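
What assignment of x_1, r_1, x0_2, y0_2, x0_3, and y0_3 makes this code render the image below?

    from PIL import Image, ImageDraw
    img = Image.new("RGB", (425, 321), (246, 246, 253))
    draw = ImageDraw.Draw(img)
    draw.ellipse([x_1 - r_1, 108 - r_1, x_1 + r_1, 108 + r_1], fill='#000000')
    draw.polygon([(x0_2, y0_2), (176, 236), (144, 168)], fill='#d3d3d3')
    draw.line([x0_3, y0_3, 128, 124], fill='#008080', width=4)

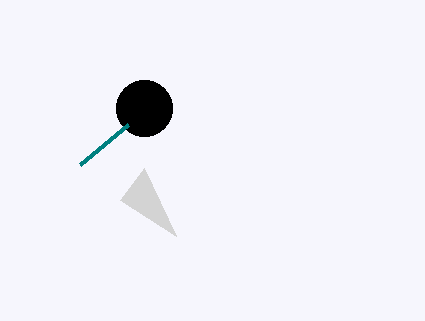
x_1 = 144
r_1 = 28
x0_2 = 120
y0_2 = 200
x0_3 = 80
y0_3 = 164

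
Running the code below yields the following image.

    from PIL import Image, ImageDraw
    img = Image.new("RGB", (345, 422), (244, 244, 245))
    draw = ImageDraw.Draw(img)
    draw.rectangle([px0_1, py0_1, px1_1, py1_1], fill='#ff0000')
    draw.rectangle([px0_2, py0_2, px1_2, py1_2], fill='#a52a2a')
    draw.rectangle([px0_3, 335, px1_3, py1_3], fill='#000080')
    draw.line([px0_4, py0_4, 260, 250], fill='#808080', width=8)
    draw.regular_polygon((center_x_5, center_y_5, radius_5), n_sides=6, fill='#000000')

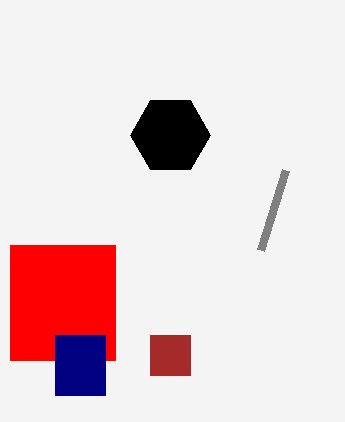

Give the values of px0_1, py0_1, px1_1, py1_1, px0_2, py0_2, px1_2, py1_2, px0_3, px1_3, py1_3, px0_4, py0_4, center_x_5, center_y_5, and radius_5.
px0_1 = 10, py0_1 = 245, px1_1 = 115, py1_1 = 360, px0_2 = 150, py0_2 = 335, px1_2 = 190, py1_2 = 375, px0_3 = 55, px1_3 = 105, py1_3 = 395, px0_4 = 285, py0_4 = 170, center_x_5 = 170, center_y_5 = 135, radius_5 = 40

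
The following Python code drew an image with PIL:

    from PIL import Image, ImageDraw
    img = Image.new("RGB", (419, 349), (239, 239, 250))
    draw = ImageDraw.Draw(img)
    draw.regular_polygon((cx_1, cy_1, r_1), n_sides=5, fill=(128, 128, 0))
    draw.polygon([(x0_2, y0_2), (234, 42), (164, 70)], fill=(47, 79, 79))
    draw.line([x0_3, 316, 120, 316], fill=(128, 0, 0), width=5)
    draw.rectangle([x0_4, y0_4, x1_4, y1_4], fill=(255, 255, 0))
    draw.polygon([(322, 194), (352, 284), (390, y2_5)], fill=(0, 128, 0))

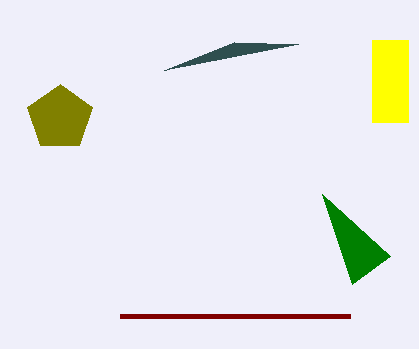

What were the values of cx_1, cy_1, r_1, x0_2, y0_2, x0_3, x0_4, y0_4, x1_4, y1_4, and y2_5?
cx_1 = 60; cy_1 = 118; r_1 = 34; x0_2 = 298; y0_2 = 44; x0_3 = 350; x0_4 = 372; y0_4 = 40; x1_4 = 408; y1_4 = 122; y2_5 = 256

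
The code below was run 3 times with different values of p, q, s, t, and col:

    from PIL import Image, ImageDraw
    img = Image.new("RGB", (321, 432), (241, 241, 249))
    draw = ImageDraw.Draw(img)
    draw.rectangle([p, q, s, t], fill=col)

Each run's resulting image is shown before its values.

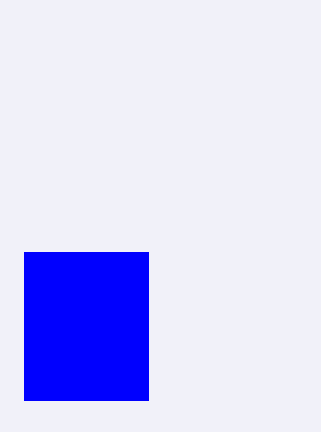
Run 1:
p = 24
q = 252
s = 148
t = 400
col = 'blue'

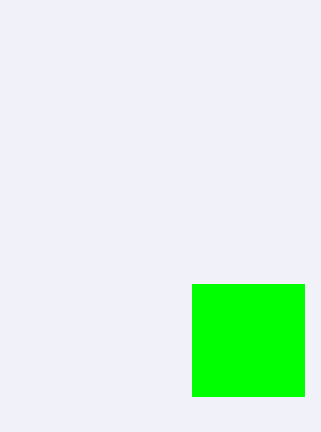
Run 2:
p = 192
q = 284
s = 304
t = 396
col = 'lime'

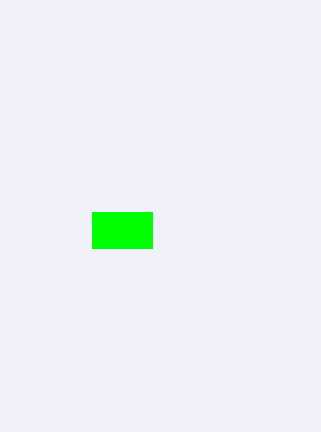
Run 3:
p = 92, q = 212, s = 152, t = 248, col = 'lime'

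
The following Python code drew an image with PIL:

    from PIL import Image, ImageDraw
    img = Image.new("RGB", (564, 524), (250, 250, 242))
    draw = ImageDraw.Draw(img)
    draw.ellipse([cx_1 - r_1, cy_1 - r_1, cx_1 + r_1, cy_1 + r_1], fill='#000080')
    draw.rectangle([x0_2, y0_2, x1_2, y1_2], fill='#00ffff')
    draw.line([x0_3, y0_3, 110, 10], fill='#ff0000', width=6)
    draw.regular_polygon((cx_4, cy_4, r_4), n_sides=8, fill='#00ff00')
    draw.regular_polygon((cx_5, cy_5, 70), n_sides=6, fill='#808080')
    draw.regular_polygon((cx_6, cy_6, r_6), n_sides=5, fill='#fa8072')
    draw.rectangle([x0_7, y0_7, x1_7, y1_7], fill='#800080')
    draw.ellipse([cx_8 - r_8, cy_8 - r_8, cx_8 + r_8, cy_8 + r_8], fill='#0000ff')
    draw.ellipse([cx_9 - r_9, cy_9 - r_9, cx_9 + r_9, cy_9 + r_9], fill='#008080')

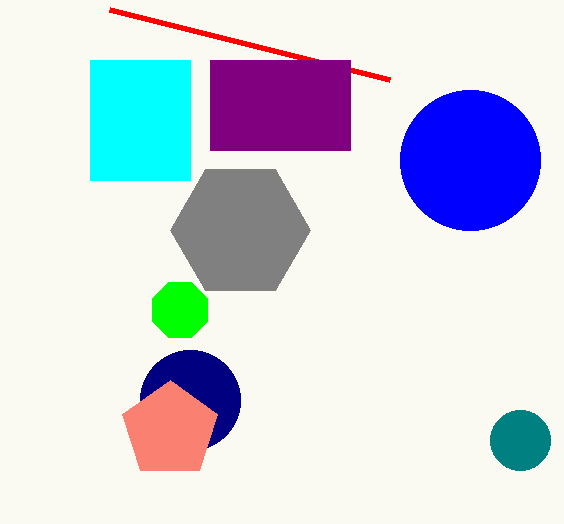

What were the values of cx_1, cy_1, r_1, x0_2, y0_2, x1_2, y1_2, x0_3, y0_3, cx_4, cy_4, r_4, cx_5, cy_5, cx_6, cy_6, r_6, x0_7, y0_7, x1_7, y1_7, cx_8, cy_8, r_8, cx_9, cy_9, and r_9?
cx_1 = 190
cy_1 = 400
r_1 = 50
x0_2 = 90
y0_2 = 60
x1_2 = 190
y1_2 = 180
x0_3 = 390
y0_3 = 80
cx_4 = 180
cy_4 = 310
r_4 = 30
cx_5 = 240
cy_5 = 230
cx_6 = 170
cy_6 = 430
r_6 = 50
x0_7 = 210
y0_7 = 60
x1_7 = 350
y1_7 = 150
cx_8 = 470
cy_8 = 160
r_8 = 70
cx_9 = 520
cy_9 = 440
r_9 = 30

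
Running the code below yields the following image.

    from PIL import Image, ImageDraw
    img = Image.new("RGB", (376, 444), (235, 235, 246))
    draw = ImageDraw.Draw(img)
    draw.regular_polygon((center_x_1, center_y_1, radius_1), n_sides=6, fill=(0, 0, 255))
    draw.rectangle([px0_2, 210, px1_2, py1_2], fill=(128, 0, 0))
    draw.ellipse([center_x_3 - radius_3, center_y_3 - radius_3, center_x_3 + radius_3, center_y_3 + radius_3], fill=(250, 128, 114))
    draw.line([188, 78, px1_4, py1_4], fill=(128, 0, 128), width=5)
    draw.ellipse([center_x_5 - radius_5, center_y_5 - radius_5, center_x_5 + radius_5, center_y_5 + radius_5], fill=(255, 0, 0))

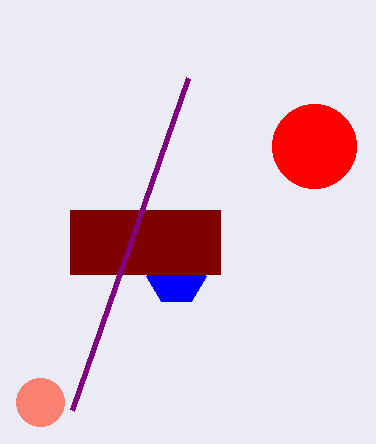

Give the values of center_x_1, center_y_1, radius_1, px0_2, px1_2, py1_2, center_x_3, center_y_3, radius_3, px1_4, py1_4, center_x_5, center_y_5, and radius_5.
center_x_1 = 176, center_y_1 = 276, radius_1 = 30, px0_2 = 70, px1_2 = 220, py1_2 = 274, center_x_3 = 40, center_y_3 = 402, radius_3 = 24, px1_4 = 72, py1_4 = 410, center_x_5 = 314, center_y_5 = 146, radius_5 = 42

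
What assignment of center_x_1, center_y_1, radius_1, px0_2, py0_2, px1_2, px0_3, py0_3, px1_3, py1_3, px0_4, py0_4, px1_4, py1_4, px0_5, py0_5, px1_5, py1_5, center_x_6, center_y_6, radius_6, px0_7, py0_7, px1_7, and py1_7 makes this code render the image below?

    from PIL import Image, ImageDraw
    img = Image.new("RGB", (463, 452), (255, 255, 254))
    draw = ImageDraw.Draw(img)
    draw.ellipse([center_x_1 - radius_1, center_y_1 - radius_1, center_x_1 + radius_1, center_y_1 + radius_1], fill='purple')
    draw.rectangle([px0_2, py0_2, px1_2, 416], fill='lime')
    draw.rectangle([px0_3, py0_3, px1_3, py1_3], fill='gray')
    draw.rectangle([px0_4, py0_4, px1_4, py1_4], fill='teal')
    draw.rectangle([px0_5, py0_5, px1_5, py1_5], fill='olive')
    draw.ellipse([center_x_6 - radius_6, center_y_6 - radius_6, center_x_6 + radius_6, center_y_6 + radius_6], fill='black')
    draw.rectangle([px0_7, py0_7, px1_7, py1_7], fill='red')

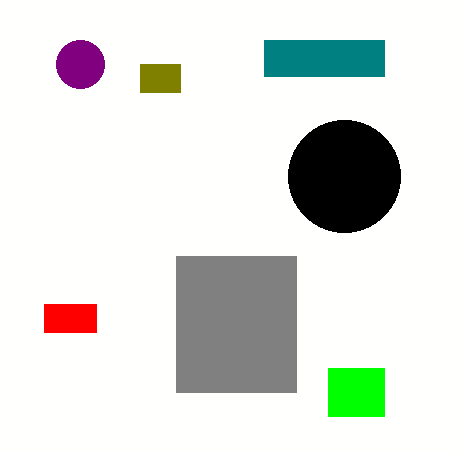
center_x_1 = 80
center_y_1 = 64
radius_1 = 24
px0_2 = 328
py0_2 = 368
px1_2 = 384
px0_3 = 176
py0_3 = 256
px1_3 = 296
py1_3 = 392
px0_4 = 264
py0_4 = 40
px1_4 = 384
py1_4 = 76
px0_5 = 140
py0_5 = 64
px1_5 = 180
py1_5 = 92
center_x_6 = 344
center_y_6 = 176
radius_6 = 56
px0_7 = 44
py0_7 = 304
px1_7 = 96
py1_7 = 332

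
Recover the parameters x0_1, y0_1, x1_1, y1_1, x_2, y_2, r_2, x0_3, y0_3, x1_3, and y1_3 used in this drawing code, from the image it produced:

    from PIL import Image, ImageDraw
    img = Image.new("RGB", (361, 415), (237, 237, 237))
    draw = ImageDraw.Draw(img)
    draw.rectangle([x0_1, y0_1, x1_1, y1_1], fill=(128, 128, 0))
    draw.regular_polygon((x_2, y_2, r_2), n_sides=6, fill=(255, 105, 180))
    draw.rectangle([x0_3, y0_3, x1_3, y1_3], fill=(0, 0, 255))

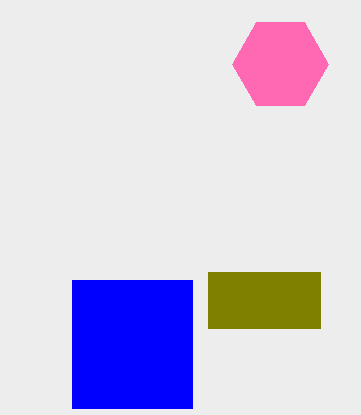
x0_1 = 208; y0_1 = 272; x1_1 = 320; y1_1 = 328; x_2 = 280; y_2 = 64; r_2 = 48; x0_3 = 72; y0_3 = 280; x1_3 = 192; y1_3 = 408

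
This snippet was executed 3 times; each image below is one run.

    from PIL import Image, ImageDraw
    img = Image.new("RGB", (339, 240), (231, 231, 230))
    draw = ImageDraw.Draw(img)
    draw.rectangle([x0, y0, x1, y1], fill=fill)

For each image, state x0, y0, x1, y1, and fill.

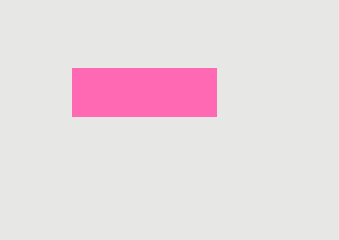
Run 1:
x0 = 72; y0 = 68; x1 = 216; y1 = 116; fill = 'hotpink'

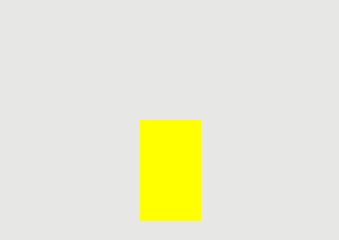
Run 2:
x0 = 140; y0 = 120; x1 = 200; y1 = 220; fill = 'yellow'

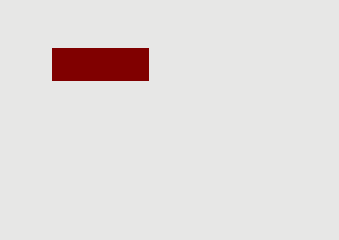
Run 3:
x0 = 52; y0 = 48; x1 = 148; y1 = 80; fill = 'maroon'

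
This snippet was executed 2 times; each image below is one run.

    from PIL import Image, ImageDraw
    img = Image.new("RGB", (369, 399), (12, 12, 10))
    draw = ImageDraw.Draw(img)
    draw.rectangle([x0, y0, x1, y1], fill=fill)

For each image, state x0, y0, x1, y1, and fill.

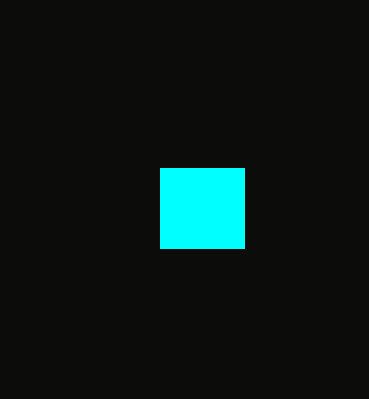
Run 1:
x0 = 160
y0 = 168
x1 = 244
y1 = 248
fill = 'cyan'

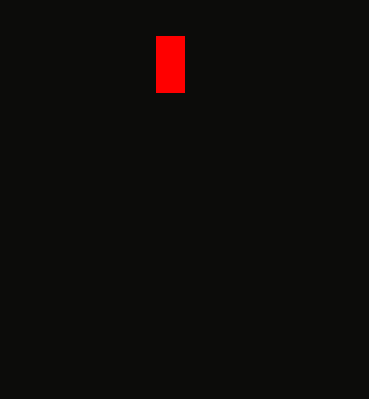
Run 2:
x0 = 156
y0 = 36
x1 = 184
y1 = 92
fill = 'red'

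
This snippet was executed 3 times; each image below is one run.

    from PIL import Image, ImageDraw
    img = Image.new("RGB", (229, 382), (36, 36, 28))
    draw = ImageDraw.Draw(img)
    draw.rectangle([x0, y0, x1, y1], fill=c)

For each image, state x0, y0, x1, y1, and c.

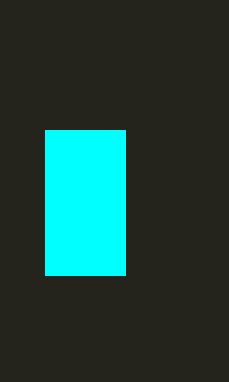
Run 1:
x0 = 45, y0 = 130, x1 = 125, y1 = 275, c = 'cyan'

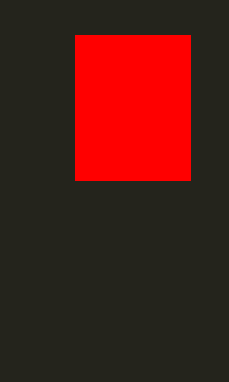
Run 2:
x0 = 75; y0 = 35; x1 = 190; y1 = 180; c = 'red'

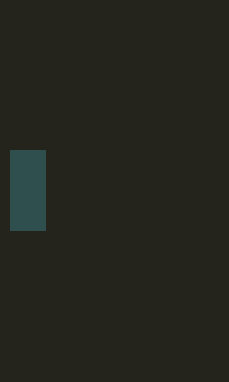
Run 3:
x0 = 10
y0 = 150
x1 = 45
y1 = 230
c = 'darkslategray'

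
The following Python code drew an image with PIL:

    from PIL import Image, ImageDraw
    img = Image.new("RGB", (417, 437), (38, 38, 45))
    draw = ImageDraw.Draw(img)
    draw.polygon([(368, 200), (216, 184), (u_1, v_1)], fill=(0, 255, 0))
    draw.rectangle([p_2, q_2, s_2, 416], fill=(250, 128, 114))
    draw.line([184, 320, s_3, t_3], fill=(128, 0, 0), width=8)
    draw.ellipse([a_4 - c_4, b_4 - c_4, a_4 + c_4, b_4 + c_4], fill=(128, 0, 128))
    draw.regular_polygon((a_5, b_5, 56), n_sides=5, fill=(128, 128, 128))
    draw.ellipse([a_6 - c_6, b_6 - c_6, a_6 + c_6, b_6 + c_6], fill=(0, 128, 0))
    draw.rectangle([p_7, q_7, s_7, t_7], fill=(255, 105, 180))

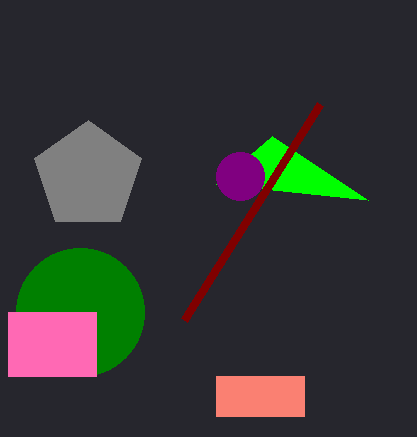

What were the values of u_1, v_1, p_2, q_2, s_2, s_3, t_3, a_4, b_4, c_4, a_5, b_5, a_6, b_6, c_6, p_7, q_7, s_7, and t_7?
u_1 = 272
v_1 = 136
p_2 = 216
q_2 = 376
s_2 = 304
s_3 = 320
t_3 = 104
a_4 = 240
b_4 = 176
c_4 = 24
a_5 = 88
b_5 = 176
a_6 = 80
b_6 = 312
c_6 = 64
p_7 = 8
q_7 = 312
s_7 = 96
t_7 = 376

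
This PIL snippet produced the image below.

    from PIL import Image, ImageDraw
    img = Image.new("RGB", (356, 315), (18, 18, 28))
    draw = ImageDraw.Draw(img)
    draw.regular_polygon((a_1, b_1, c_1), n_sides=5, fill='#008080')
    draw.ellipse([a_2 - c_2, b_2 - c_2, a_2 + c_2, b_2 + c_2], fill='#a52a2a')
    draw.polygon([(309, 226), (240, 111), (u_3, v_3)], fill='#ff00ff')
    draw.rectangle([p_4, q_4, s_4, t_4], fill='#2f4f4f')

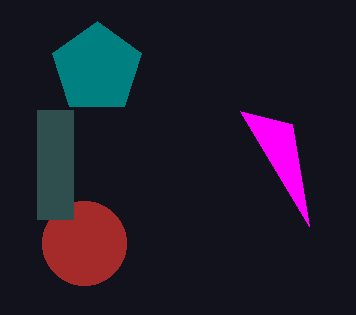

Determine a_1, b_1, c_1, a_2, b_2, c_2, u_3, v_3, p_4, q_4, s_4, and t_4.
a_1 = 97, b_1 = 68, c_1 = 47, a_2 = 84, b_2 = 243, c_2 = 42, u_3 = 292, v_3 = 124, p_4 = 37, q_4 = 110, s_4 = 73, t_4 = 219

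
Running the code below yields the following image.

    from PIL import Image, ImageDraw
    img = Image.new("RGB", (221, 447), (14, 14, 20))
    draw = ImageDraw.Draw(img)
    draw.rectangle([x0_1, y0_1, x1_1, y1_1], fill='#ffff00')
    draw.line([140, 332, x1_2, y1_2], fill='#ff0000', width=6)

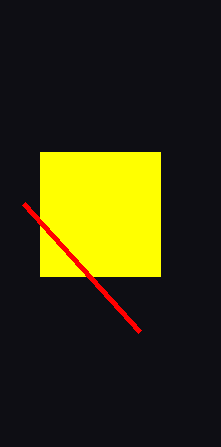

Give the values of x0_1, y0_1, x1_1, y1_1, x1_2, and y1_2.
x0_1 = 40; y0_1 = 152; x1_1 = 160; y1_1 = 276; x1_2 = 24; y1_2 = 204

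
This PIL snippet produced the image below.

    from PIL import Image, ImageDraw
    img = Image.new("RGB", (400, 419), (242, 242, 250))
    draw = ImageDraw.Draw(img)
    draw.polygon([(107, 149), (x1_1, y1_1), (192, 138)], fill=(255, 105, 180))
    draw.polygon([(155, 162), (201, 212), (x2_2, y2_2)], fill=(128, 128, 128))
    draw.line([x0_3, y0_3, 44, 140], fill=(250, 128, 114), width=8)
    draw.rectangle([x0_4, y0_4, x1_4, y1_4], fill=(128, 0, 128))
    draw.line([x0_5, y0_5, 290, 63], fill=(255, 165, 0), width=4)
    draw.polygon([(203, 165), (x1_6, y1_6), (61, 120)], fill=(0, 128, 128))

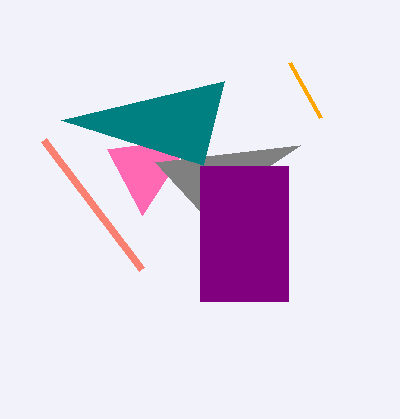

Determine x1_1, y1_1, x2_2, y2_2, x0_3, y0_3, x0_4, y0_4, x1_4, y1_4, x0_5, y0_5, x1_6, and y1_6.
x1_1 = 142; y1_1 = 215; x2_2 = 300; y2_2 = 145; x0_3 = 142; y0_3 = 269; x0_4 = 200; y0_4 = 166; x1_4 = 288; y1_4 = 301; x0_5 = 321; y0_5 = 118; x1_6 = 224; y1_6 = 81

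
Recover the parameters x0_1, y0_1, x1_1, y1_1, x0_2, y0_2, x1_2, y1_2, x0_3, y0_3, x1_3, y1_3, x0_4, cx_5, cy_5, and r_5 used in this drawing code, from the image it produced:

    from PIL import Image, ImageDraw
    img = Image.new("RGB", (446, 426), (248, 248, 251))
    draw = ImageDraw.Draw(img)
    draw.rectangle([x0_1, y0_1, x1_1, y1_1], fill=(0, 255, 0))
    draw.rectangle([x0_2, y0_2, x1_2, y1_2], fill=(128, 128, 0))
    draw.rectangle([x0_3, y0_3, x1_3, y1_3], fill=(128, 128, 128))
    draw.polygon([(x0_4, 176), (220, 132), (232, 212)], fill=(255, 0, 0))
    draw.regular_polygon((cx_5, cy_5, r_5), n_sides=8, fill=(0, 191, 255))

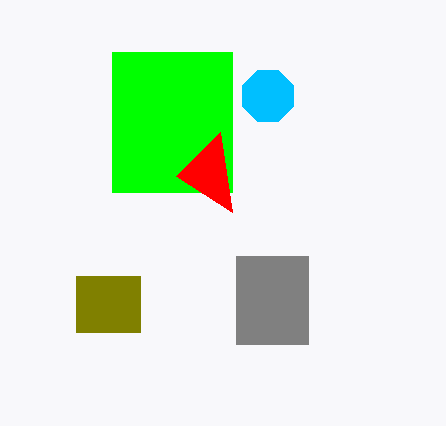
x0_1 = 112, y0_1 = 52, x1_1 = 232, y1_1 = 192, x0_2 = 76, y0_2 = 276, x1_2 = 140, y1_2 = 332, x0_3 = 236, y0_3 = 256, x1_3 = 308, y1_3 = 344, x0_4 = 176, cx_5 = 268, cy_5 = 96, r_5 = 28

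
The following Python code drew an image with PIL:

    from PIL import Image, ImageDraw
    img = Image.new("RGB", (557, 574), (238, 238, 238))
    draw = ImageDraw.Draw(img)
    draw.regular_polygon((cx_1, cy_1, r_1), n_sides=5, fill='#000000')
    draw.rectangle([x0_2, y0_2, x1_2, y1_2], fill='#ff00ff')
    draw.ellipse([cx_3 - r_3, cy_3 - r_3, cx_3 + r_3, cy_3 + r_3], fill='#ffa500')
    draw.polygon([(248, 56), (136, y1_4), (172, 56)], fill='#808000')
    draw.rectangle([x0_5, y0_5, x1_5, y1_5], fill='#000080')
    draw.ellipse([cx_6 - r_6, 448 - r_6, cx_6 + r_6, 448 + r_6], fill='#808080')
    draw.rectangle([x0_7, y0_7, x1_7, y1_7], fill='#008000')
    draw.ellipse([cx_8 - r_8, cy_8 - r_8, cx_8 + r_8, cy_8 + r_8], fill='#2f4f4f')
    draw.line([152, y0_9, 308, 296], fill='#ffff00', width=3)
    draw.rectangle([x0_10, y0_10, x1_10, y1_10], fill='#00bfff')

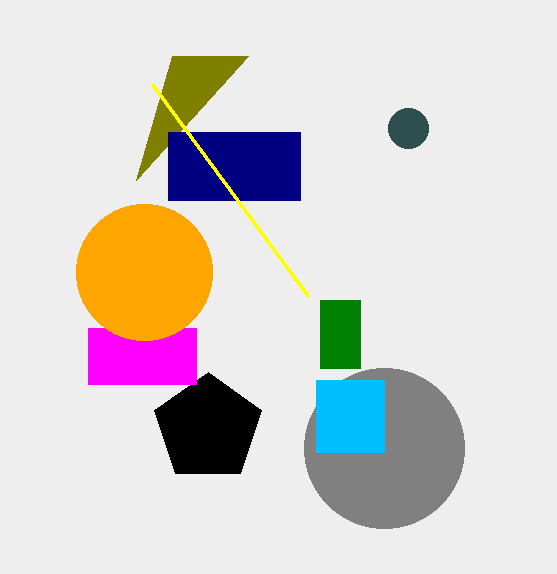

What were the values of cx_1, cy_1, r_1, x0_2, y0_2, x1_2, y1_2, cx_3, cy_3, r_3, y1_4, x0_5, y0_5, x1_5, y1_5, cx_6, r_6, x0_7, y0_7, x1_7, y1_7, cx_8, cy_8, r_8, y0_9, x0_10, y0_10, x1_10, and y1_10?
cx_1 = 208; cy_1 = 428; r_1 = 56; x0_2 = 88; y0_2 = 328; x1_2 = 196; y1_2 = 384; cx_3 = 144; cy_3 = 272; r_3 = 68; y1_4 = 180; x0_5 = 168; y0_5 = 132; x1_5 = 300; y1_5 = 200; cx_6 = 384; r_6 = 80; x0_7 = 320; y0_7 = 300; x1_7 = 360; y1_7 = 368; cx_8 = 408; cy_8 = 128; r_8 = 20; y0_9 = 84; x0_10 = 316; y0_10 = 380; x1_10 = 384; y1_10 = 452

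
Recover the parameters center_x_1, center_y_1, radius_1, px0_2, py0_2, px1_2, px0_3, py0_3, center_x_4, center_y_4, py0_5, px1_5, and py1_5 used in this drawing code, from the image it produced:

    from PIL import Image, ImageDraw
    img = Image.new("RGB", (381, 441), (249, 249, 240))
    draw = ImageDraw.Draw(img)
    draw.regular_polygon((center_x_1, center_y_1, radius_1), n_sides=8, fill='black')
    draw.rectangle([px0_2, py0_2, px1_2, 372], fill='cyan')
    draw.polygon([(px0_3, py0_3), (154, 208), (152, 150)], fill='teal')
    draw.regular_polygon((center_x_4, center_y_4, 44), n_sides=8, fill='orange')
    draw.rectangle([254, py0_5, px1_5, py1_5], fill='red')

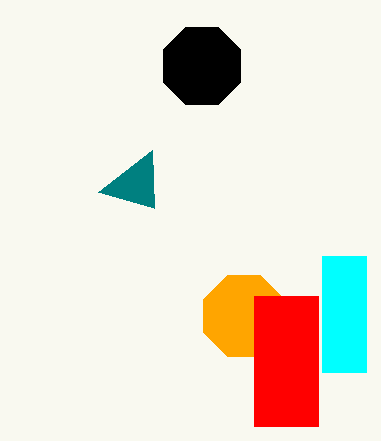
center_x_1 = 202, center_y_1 = 66, radius_1 = 42, px0_2 = 322, py0_2 = 256, px1_2 = 366, px0_3 = 98, py0_3 = 192, center_x_4 = 244, center_y_4 = 316, py0_5 = 296, px1_5 = 318, py1_5 = 426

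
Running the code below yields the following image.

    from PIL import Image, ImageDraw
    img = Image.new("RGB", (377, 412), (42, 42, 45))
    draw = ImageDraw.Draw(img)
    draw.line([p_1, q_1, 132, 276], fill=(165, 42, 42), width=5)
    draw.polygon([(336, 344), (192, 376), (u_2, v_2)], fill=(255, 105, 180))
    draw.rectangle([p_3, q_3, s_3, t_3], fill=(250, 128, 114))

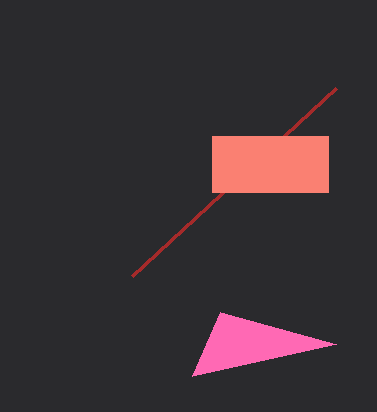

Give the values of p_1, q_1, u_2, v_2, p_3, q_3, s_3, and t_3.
p_1 = 336
q_1 = 88
u_2 = 220
v_2 = 312
p_3 = 212
q_3 = 136
s_3 = 328
t_3 = 192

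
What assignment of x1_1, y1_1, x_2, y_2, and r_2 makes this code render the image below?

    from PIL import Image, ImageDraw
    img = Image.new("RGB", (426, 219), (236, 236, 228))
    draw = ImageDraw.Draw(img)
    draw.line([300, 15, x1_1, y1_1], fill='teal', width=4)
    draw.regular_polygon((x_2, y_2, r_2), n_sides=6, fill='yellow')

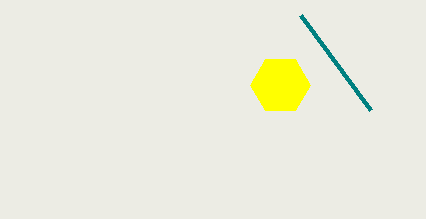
x1_1 = 370
y1_1 = 110
x_2 = 280
y_2 = 85
r_2 = 30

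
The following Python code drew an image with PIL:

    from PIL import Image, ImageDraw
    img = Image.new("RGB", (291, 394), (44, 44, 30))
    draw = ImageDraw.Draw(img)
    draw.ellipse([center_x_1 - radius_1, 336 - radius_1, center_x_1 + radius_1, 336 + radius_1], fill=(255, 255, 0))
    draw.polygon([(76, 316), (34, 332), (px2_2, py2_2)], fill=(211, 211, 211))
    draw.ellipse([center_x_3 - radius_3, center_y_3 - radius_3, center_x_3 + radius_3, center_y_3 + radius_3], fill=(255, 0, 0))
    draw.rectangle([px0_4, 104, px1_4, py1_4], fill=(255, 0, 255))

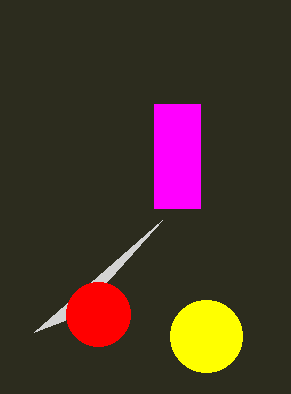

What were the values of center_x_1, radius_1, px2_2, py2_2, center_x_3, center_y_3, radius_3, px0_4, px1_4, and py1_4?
center_x_1 = 206; radius_1 = 36; px2_2 = 162; py2_2 = 220; center_x_3 = 98; center_y_3 = 314; radius_3 = 32; px0_4 = 154; px1_4 = 200; py1_4 = 208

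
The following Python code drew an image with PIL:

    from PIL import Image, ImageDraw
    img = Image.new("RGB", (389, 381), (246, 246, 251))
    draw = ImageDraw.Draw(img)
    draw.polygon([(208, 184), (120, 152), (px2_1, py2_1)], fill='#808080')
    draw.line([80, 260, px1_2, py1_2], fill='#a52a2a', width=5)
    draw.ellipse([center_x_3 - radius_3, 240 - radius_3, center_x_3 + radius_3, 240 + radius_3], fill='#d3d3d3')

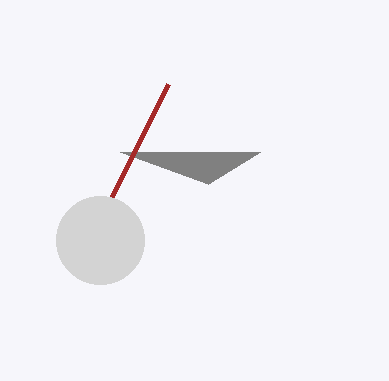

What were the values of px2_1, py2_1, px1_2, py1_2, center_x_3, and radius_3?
px2_1 = 260
py2_1 = 152
px1_2 = 168
py1_2 = 84
center_x_3 = 100
radius_3 = 44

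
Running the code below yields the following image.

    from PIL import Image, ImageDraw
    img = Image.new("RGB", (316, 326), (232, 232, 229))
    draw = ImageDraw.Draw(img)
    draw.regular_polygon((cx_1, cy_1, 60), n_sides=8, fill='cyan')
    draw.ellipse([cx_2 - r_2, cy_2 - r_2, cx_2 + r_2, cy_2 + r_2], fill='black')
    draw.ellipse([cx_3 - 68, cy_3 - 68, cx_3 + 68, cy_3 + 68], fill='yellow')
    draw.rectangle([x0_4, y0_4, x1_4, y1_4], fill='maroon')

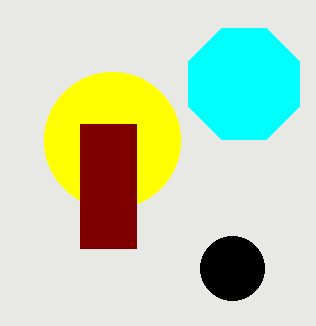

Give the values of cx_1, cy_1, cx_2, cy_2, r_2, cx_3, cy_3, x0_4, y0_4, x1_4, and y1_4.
cx_1 = 244
cy_1 = 84
cx_2 = 232
cy_2 = 268
r_2 = 32
cx_3 = 112
cy_3 = 140
x0_4 = 80
y0_4 = 124
x1_4 = 136
y1_4 = 248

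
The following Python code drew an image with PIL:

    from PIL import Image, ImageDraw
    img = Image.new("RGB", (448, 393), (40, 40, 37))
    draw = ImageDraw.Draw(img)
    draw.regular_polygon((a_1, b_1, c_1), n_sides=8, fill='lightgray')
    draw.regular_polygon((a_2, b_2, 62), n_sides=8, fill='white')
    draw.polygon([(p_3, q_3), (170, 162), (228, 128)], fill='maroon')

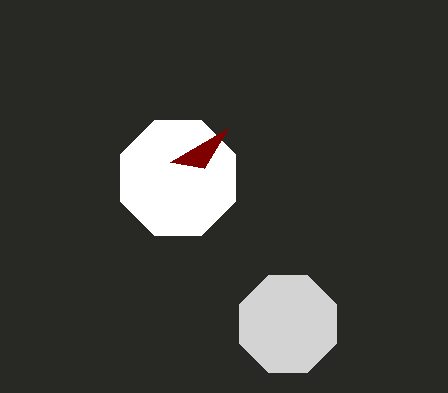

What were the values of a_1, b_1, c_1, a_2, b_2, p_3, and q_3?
a_1 = 288; b_1 = 324; c_1 = 52; a_2 = 178; b_2 = 178; p_3 = 204; q_3 = 168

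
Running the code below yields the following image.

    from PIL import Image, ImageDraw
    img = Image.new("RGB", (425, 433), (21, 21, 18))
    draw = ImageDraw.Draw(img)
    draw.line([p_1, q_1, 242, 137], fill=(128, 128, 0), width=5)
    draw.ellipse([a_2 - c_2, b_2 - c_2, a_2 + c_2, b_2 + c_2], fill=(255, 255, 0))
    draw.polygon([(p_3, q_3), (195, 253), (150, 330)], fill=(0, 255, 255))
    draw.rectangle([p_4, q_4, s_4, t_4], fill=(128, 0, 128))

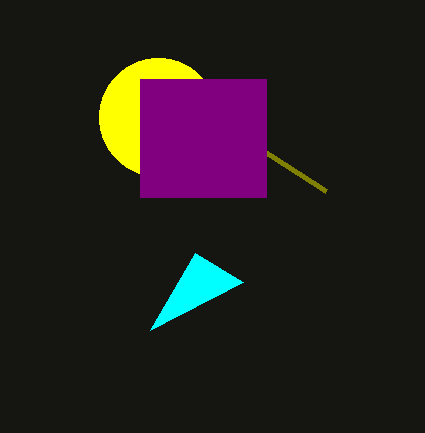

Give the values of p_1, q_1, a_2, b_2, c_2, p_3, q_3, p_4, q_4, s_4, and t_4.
p_1 = 326, q_1 = 191, a_2 = 158, b_2 = 117, c_2 = 59, p_3 = 243, q_3 = 282, p_4 = 140, q_4 = 79, s_4 = 266, t_4 = 197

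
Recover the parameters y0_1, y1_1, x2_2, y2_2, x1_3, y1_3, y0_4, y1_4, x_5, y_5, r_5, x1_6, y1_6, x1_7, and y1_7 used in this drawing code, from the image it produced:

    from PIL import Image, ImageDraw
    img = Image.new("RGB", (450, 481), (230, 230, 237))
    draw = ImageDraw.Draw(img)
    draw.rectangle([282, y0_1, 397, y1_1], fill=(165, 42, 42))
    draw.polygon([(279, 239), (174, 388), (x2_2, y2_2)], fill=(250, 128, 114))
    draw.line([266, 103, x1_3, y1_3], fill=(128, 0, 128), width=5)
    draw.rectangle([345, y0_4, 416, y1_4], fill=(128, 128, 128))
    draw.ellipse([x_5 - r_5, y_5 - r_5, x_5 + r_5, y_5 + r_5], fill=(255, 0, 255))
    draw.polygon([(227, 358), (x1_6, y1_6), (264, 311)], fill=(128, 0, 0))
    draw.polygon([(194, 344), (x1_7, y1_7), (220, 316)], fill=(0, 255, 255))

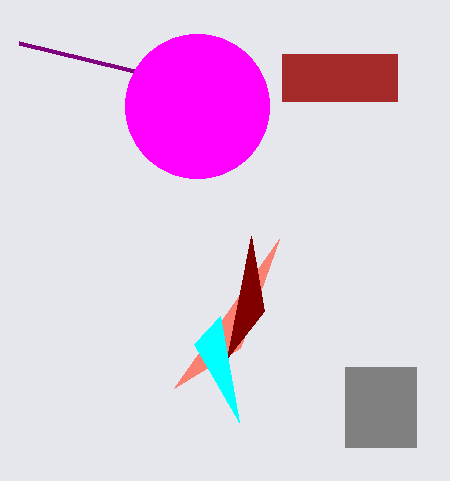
y0_1 = 54; y1_1 = 101; x2_2 = 240; y2_2 = 348; x1_3 = 19; y1_3 = 43; y0_4 = 367; y1_4 = 447; x_5 = 197; y_5 = 106; r_5 = 72; x1_6 = 251; y1_6 = 236; x1_7 = 239; y1_7 = 422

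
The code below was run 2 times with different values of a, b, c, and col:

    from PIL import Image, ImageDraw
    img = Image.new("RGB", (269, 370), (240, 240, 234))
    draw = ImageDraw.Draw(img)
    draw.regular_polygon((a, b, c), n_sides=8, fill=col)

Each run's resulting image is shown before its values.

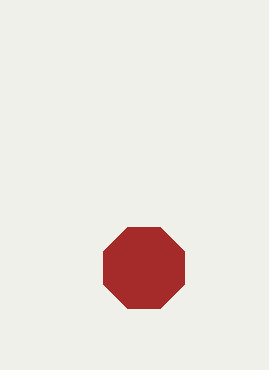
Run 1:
a = 144, b = 268, c = 44, col = 'brown'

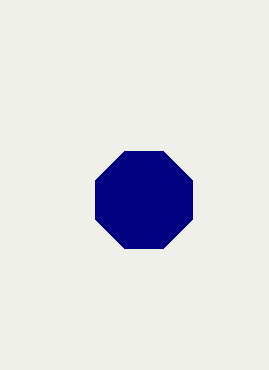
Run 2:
a = 144; b = 200; c = 52; col = 'navy'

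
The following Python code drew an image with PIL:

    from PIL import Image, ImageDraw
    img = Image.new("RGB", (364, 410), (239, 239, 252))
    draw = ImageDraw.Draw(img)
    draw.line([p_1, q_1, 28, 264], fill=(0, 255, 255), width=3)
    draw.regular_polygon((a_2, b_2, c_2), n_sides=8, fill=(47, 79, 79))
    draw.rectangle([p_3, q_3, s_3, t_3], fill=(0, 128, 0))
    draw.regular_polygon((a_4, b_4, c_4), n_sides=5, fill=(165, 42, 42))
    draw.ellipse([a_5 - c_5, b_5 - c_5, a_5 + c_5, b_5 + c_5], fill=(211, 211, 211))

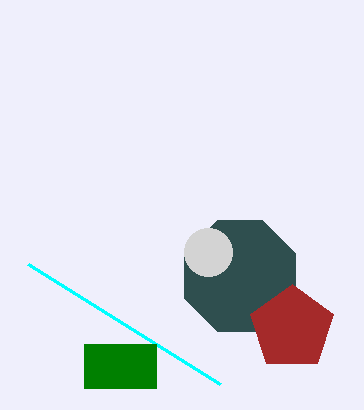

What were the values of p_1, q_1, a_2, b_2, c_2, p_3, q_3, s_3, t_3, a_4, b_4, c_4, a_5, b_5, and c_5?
p_1 = 220; q_1 = 384; a_2 = 240; b_2 = 276; c_2 = 60; p_3 = 84; q_3 = 344; s_3 = 156; t_3 = 388; a_4 = 292; b_4 = 328; c_4 = 44; a_5 = 208; b_5 = 252; c_5 = 24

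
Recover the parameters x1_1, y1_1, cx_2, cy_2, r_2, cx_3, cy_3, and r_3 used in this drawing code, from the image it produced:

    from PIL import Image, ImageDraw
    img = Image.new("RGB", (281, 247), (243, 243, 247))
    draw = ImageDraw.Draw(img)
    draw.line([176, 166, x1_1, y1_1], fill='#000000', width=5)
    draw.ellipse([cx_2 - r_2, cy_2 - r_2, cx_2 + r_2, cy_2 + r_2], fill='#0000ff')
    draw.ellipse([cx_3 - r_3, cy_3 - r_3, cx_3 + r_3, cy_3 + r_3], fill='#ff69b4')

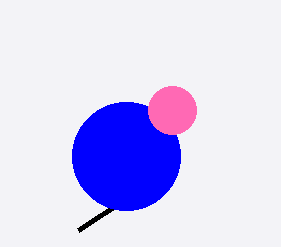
x1_1 = 78
y1_1 = 230
cx_2 = 126
cy_2 = 156
r_2 = 54
cx_3 = 172
cy_3 = 110
r_3 = 24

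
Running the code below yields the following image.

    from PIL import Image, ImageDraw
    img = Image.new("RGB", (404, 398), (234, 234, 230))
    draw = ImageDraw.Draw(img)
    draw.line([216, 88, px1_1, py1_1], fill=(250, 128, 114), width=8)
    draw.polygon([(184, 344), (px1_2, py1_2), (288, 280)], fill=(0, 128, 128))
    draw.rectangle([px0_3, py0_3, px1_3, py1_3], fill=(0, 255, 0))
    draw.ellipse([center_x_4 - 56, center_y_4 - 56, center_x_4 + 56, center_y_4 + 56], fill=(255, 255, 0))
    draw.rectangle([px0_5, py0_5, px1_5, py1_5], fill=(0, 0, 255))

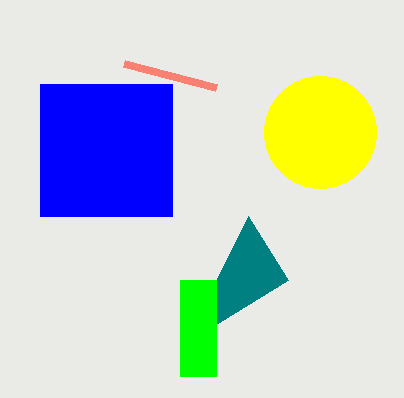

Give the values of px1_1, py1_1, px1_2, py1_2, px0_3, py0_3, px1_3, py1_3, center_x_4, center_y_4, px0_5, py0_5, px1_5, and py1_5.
px1_1 = 124
py1_1 = 64
px1_2 = 248
py1_2 = 216
px0_3 = 180
py0_3 = 280
px1_3 = 216
py1_3 = 376
center_x_4 = 320
center_y_4 = 132
px0_5 = 40
py0_5 = 84
px1_5 = 172
py1_5 = 216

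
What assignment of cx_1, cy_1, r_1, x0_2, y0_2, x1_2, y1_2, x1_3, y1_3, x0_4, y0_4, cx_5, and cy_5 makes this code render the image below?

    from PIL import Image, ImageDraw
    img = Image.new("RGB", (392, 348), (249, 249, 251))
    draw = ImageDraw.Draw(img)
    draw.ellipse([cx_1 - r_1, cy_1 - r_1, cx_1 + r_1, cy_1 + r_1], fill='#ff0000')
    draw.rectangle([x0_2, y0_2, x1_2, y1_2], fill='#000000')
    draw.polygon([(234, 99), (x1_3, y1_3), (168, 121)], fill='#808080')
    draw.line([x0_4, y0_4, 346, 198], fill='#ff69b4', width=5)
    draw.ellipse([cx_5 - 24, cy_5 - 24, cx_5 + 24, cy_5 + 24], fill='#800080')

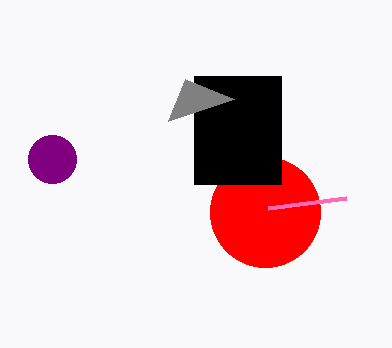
cx_1 = 265
cy_1 = 212
r_1 = 55
x0_2 = 194
y0_2 = 76
x1_2 = 281
y1_2 = 184
x1_3 = 185
y1_3 = 79
x0_4 = 268
y0_4 = 208
cx_5 = 52
cy_5 = 159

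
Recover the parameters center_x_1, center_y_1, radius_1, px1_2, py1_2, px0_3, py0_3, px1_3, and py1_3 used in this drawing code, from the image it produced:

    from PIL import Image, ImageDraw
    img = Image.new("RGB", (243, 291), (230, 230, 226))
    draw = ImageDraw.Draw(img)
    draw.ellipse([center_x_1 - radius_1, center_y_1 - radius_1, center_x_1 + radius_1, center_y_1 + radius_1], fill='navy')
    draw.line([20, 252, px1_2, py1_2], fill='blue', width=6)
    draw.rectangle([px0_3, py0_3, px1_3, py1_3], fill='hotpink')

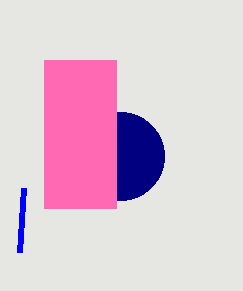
center_x_1 = 120
center_y_1 = 156
radius_1 = 44
px1_2 = 24
py1_2 = 188
px0_3 = 44
py0_3 = 60
px1_3 = 116
py1_3 = 208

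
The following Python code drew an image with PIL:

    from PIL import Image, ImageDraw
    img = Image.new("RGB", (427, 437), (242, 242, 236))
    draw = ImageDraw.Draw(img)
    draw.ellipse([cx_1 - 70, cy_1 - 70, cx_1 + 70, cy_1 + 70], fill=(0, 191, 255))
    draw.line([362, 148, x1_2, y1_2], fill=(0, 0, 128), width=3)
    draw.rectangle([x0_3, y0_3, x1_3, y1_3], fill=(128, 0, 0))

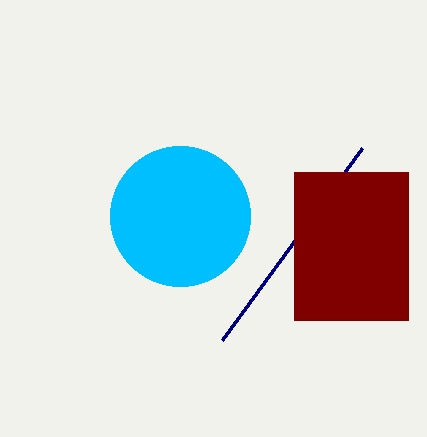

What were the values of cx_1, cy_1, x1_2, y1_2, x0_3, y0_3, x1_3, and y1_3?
cx_1 = 180
cy_1 = 216
x1_2 = 222
y1_2 = 340
x0_3 = 294
y0_3 = 172
x1_3 = 408
y1_3 = 320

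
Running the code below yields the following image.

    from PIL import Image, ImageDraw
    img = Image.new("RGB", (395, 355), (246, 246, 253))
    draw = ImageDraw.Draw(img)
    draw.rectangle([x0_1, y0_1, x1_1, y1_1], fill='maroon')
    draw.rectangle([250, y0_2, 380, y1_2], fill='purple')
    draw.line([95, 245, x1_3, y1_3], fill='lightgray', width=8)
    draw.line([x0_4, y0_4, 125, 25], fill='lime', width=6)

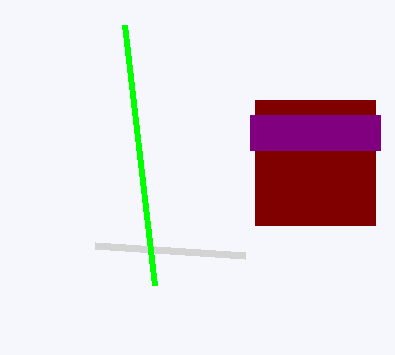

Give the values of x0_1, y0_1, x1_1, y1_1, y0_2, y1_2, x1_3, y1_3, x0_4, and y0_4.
x0_1 = 255; y0_1 = 100; x1_1 = 375; y1_1 = 225; y0_2 = 115; y1_2 = 150; x1_3 = 245; y1_3 = 255; x0_4 = 155; y0_4 = 285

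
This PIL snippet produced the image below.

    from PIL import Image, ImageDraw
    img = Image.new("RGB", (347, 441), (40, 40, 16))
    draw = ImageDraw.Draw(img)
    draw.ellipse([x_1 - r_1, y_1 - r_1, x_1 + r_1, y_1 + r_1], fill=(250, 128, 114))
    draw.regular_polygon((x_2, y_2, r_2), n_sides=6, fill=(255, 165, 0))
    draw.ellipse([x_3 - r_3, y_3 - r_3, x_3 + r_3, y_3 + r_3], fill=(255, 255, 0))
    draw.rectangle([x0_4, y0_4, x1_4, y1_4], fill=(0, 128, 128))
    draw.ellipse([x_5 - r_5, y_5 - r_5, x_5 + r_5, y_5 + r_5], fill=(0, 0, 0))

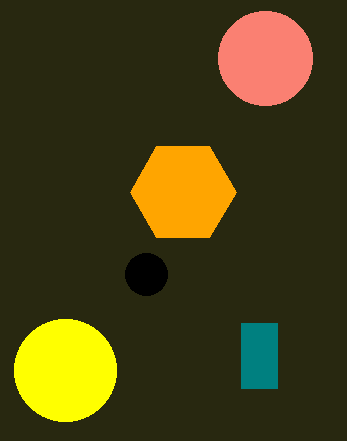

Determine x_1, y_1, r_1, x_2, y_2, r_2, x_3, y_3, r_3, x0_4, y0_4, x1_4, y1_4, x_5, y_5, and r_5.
x_1 = 265; y_1 = 58; r_1 = 47; x_2 = 183; y_2 = 192; r_2 = 53; x_3 = 65; y_3 = 370; r_3 = 51; x0_4 = 241; y0_4 = 323; x1_4 = 277; y1_4 = 388; x_5 = 146; y_5 = 274; r_5 = 21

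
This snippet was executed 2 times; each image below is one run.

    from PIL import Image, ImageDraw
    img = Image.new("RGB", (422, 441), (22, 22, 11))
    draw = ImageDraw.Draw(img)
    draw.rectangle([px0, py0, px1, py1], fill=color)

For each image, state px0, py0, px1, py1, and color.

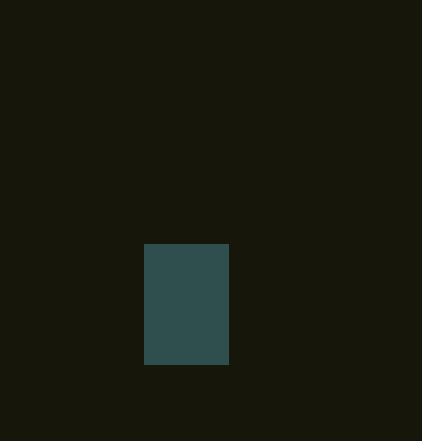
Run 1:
px0 = 144
py0 = 244
px1 = 228
py1 = 364
color = 'darkslategray'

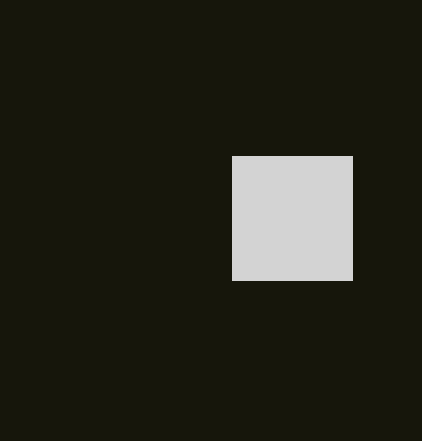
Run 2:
px0 = 232, py0 = 156, px1 = 352, py1 = 280, color = 'lightgray'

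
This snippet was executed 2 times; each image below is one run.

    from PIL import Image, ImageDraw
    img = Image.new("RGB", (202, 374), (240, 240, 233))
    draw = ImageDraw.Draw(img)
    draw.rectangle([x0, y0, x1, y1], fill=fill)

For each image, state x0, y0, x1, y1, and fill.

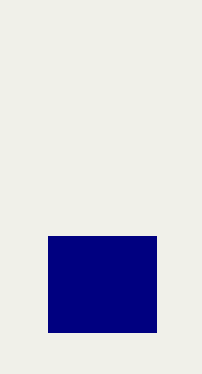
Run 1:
x0 = 48; y0 = 236; x1 = 156; y1 = 332; fill = 'navy'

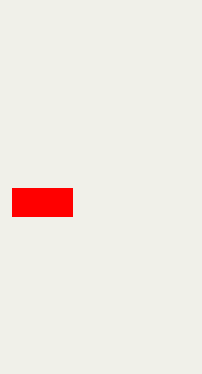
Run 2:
x0 = 12
y0 = 188
x1 = 72
y1 = 216
fill = 'red'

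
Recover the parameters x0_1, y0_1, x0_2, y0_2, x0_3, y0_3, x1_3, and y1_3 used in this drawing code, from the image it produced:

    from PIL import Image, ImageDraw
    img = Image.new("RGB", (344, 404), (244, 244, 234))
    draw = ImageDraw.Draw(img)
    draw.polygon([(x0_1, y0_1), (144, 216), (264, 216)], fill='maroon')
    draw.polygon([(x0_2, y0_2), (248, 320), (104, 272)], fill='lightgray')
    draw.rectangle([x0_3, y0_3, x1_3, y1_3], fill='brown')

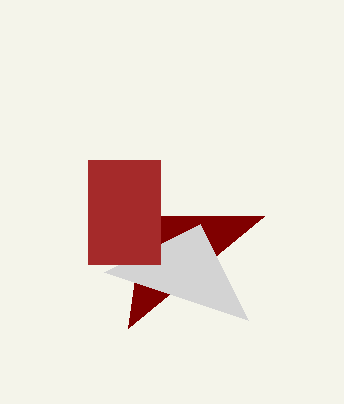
x0_1 = 128
y0_1 = 328
x0_2 = 200
y0_2 = 224
x0_3 = 88
y0_3 = 160
x1_3 = 160
y1_3 = 264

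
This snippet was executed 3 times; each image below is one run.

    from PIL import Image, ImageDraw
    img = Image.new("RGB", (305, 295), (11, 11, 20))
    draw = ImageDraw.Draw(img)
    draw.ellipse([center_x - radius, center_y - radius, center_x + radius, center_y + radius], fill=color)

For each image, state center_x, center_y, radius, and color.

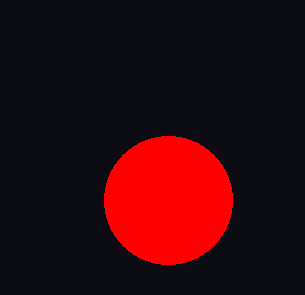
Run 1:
center_x = 168, center_y = 200, radius = 64, color = 'red'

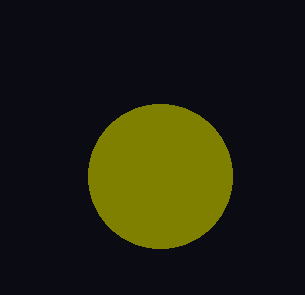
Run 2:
center_x = 160
center_y = 176
radius = 72
color = 'olive'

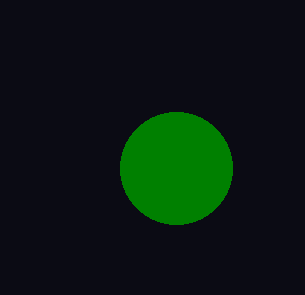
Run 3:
center_x = 176, center_y = 168, radius = 56, color = 'green'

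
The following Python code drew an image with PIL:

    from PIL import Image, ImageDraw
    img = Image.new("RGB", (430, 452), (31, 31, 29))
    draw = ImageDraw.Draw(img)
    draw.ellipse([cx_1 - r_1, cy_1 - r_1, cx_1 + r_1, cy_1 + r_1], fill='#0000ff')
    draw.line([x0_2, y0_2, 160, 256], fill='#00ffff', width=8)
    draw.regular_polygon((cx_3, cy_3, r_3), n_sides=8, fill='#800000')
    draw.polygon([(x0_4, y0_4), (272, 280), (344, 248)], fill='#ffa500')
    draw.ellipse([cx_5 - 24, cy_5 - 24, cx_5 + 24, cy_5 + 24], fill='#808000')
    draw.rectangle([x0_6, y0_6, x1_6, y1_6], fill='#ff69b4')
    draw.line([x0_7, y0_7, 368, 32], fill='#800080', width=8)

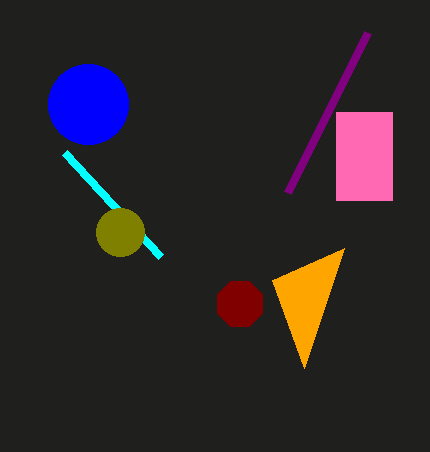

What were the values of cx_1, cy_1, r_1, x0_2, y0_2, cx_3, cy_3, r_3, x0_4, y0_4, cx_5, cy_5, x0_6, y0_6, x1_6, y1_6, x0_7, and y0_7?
cx_1 = 88
cy_1 = 104
r_1 = 40
x0_2 = 64
y0_2 = 152
cx_3 = 240
cy_3 = 304
r_3 = 24
x0_4 = 304
y0_4 = 368
cx_5 = 120
cy_5 = 232
x0_6 = 336
y0_6 = 112
x1_6 = 392
y1_6 = 200
x0_7 = 288
y0_7 = 192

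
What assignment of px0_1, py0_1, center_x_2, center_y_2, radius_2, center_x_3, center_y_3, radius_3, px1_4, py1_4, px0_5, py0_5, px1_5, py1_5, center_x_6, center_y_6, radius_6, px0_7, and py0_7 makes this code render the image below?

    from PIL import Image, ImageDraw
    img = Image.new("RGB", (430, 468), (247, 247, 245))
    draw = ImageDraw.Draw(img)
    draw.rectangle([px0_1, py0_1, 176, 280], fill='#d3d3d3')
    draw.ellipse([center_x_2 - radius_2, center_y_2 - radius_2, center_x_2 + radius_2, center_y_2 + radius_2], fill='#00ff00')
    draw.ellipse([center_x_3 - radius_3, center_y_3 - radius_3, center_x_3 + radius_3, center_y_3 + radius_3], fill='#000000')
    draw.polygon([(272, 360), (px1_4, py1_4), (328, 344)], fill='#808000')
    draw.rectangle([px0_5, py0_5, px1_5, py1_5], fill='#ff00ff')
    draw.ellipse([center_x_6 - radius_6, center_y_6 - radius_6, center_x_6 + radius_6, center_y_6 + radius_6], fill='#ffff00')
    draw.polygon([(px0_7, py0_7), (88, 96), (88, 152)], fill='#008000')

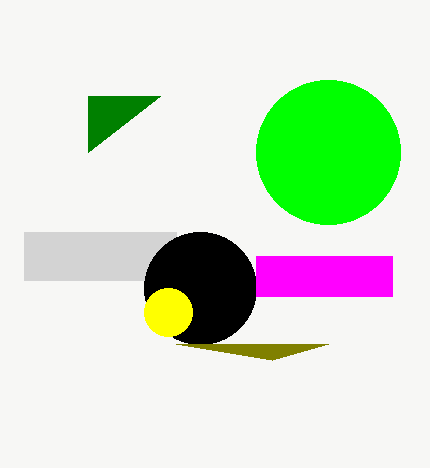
px0_1 = 24
py0_1 = 232
center_x_2 = 328
center_y_2 = 152
radius_2 = 72
center_x_3 = 200
center_y_3 = 288
radius_3 = 56
px1_4 = 176
py1_4 = 344
px0_5 = 256
py0_5 = 256
px1_5 = 392
py1_5 = 296
center_x_6 = 168
center_y_6 = 312
radius_6 = 24
px0_7 = 160
py0_7 = 96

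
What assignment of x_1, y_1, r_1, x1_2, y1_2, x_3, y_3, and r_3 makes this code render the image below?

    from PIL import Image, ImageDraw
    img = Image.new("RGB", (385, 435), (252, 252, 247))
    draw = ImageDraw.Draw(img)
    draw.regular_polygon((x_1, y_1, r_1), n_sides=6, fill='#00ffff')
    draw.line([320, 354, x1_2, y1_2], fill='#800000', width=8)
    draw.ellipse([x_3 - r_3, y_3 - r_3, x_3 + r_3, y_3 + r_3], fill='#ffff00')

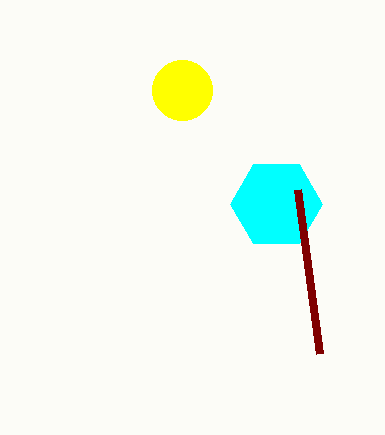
x_1 = 276
y_1 = 204
r_1 = 46
x1_2 = 298
y1_2 = 190
x_3 = 182
y_3 = 90
r_3 = 30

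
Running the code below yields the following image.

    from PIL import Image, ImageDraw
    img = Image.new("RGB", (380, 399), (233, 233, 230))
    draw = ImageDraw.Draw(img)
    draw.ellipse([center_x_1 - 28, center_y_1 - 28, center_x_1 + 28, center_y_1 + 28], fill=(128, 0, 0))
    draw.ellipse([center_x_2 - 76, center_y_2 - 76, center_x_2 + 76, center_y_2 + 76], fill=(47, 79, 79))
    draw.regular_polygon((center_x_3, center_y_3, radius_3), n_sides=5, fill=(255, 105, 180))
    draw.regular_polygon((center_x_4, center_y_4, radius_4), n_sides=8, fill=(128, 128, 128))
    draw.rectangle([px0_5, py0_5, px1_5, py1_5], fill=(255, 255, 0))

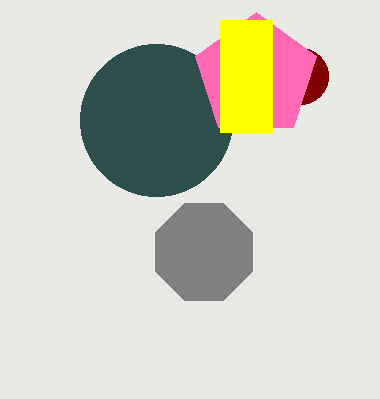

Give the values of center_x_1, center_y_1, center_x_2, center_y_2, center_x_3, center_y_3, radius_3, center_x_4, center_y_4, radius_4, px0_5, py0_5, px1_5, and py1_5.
center_x_1 = 300, center_y_1 = 76, center_x_2 = 156, center_y_2 = 120, center_x_3 = 256, center_y_3 = 76, radius_3 = 64, center_x_4 = 204, center_y_4 = 252, radius_4 = 52, px0_5 = 220, py0_5 = 20, px1_5 = 272, py1_5 = 132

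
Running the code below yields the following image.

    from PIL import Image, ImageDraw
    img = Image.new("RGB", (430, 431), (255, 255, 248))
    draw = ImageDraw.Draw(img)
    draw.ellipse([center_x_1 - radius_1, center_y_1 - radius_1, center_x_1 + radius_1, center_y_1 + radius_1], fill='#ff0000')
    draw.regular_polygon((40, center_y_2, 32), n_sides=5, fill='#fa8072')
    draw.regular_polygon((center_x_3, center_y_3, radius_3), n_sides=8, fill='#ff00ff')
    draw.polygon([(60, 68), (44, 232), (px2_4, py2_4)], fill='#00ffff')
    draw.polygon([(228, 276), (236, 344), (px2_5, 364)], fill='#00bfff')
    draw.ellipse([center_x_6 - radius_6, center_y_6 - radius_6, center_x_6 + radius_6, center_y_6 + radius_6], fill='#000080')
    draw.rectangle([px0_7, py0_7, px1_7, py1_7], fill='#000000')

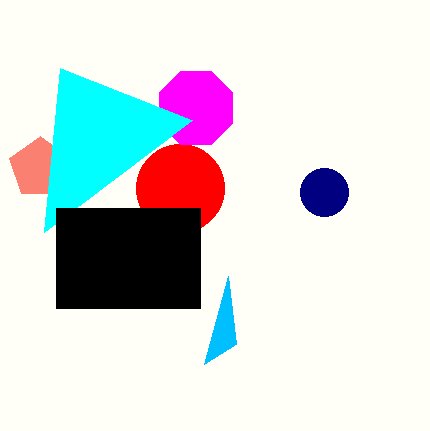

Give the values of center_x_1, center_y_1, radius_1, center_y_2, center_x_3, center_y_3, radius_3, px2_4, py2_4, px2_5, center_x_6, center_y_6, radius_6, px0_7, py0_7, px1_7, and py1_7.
center_x_1 = 180; center_y_1 = 188; radius_1 = 44; center_y_2 = 168; center_x_3 = 196; center_y_3 = 108; radius_3 = 40; px2_4 = 192; py2_4 = 120; px2_5 = 204; center_x_6 = 324; center_y_6 = 192; radius_6 = 24; px0_7 = 56; py0_7 = 208; px1_7 = 200; py1_7 = 308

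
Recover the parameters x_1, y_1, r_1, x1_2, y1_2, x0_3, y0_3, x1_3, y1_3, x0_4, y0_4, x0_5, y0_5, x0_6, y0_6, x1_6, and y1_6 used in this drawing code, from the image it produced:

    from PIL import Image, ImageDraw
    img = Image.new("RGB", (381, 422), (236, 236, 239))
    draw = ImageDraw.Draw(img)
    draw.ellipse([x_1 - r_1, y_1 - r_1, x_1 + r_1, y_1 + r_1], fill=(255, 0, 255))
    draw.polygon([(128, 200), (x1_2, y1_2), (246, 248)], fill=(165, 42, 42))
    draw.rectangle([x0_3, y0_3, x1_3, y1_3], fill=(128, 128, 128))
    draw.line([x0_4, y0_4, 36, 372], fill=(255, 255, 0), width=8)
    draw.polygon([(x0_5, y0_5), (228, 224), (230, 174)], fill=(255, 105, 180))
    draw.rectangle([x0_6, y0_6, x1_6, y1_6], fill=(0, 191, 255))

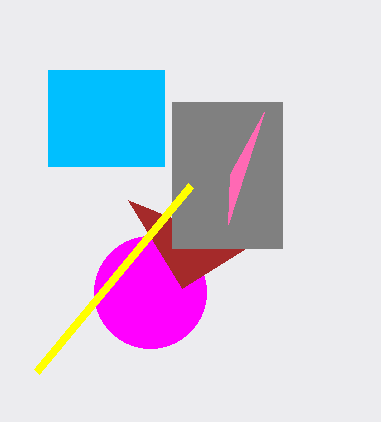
x_1 = 150, y_1 = 292, r_1 = 56, x1_2 = 182, y1_2 = 288, x0_3 = 172, y0_3 = 102, x1_3 = 282, y1_3 = 248, x0_4 = 190, y0_4 = 186, x0_5 = 264, y0_5 = 112, x0_6 = 48, y0_6 = 70, x1_6 = 164, y1_6 = 166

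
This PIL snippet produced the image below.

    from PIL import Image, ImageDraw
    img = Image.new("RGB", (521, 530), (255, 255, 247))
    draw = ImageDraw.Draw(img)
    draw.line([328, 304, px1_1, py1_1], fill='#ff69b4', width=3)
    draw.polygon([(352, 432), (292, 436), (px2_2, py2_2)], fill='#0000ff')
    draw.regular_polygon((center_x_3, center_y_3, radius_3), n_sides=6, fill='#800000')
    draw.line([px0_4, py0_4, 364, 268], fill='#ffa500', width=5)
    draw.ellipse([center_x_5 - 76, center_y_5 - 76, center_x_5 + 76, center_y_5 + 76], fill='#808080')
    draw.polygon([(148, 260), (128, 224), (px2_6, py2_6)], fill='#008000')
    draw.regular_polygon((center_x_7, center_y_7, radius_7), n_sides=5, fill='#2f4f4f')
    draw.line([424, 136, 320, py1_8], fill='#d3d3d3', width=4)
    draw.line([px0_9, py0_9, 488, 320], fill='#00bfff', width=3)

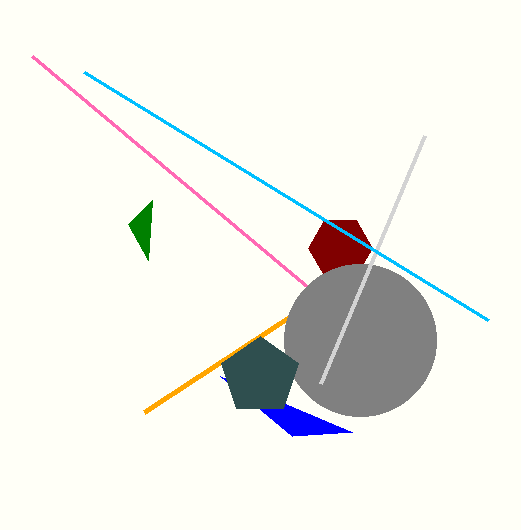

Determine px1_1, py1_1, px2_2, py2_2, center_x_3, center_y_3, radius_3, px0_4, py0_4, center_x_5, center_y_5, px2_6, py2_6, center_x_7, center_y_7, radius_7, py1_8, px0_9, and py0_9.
px1_1 = 32
py1_1 = 56
px2_2 = 220
py2_2 = 376
center_x_3 = 340
center_y_3 = 248
radius_3 = 32
px0_4 = 144
py0_4 = 412
center_x_5 = 360
center_y_5 = 340
px2_6 = 152
py2_6 = 200
center_x_7 = 260
center_y_7 = 376
radius_7 = 40
py1_8 = 384
px0_9 = 84
py0_9 = 72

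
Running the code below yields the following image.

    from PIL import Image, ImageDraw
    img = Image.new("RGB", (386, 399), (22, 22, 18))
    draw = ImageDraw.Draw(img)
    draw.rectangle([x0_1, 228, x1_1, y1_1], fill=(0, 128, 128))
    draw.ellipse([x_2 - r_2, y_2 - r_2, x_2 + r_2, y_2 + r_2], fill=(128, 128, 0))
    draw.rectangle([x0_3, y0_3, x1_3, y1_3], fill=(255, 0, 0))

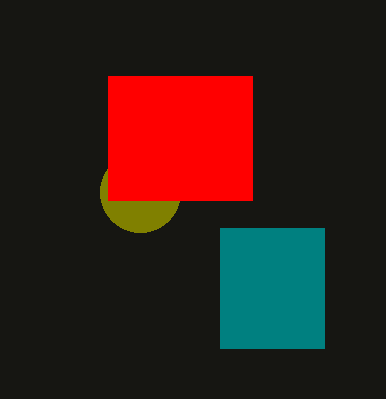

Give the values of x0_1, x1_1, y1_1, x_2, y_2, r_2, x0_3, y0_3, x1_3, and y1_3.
x0_1 = 220
x1_1 = 324
y1_1 = 348
x_2 = 140
y_2 = 192
r_2 = 40
x0_3 = 108
y0_3 = 76
x1_3 = 252
y1_3 = 200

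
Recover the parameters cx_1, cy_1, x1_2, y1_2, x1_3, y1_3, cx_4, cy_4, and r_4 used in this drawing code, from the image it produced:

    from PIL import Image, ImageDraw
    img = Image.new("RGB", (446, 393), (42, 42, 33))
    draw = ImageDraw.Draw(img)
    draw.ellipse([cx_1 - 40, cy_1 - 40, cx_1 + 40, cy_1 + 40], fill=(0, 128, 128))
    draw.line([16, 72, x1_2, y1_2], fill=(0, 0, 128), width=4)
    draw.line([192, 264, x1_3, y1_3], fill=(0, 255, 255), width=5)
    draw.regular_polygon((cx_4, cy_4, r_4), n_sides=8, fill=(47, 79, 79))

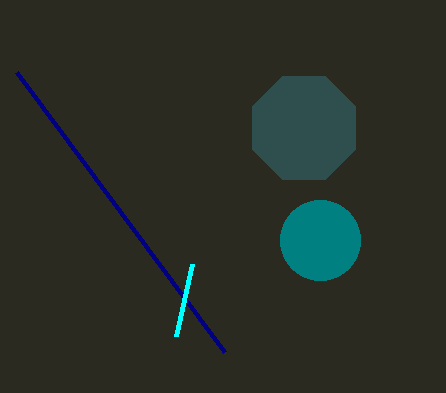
cx_1 = 320; cy_1 = 240; x1_2 = 224; y1_2 = 352; x1_3 = 176; y1_3 = 336; cx_4 = 304; cy_4 = 128; r_4 = 56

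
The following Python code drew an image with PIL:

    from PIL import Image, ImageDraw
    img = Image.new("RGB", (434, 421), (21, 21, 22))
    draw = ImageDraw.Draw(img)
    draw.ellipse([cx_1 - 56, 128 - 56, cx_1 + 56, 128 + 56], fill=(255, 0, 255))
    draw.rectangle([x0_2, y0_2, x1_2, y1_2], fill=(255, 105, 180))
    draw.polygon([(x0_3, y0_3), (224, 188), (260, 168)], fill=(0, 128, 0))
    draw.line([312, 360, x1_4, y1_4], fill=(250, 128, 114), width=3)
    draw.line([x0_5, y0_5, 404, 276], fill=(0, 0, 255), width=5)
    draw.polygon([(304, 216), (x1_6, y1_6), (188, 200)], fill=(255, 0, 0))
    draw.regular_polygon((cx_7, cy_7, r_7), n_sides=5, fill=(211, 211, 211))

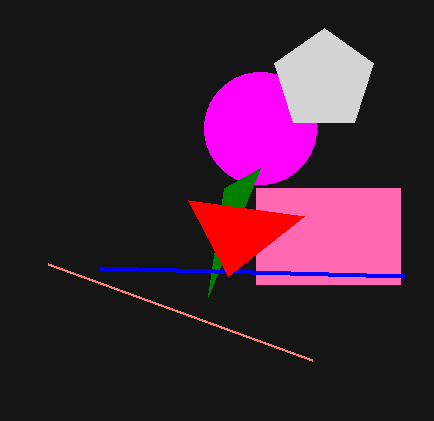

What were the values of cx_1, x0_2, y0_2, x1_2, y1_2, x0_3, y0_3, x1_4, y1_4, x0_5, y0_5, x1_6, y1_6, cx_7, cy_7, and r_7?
cx_1 = 260
x0_2 = 256
y0_2 = 188
x1_2 = 400
y1_2 = 284
x0_3 = 208
y0_3 = 296
x1_4 = 48
y1_4 = 264
x0_5 = 100
y0_5 = 268
x1_6 = 228
y1_6 = 276
cx_7 = 324
cy_7 = 80
r_7 = 52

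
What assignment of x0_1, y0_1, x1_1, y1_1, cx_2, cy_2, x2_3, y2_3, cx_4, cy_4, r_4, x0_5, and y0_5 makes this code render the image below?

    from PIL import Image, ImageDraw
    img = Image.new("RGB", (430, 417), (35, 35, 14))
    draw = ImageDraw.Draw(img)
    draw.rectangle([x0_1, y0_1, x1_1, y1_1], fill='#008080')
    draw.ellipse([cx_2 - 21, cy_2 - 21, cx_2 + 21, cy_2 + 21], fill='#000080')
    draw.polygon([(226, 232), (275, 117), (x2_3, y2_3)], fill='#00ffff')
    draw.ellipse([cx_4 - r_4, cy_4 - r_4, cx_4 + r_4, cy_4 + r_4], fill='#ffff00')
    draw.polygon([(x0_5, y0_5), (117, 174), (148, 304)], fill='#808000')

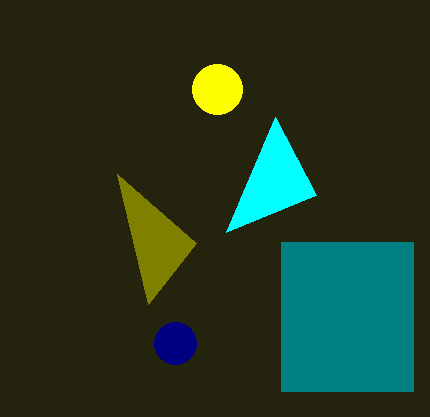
x0_1 = 281
y0_1 = 242
x1_1 = 413
y1_1 = 391
cx_2 = 175
cy_2 = 343
x2_3 = 316
y2_3 = 195
cx_4 = 217
cy_4 = 89
r_4 = 25
x0_5 = 196
y0_5 = 243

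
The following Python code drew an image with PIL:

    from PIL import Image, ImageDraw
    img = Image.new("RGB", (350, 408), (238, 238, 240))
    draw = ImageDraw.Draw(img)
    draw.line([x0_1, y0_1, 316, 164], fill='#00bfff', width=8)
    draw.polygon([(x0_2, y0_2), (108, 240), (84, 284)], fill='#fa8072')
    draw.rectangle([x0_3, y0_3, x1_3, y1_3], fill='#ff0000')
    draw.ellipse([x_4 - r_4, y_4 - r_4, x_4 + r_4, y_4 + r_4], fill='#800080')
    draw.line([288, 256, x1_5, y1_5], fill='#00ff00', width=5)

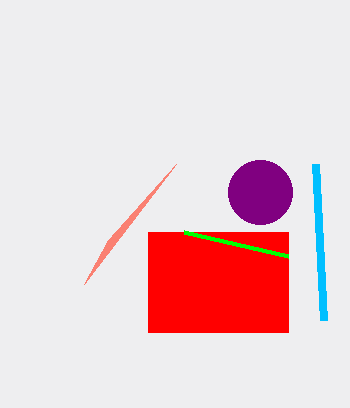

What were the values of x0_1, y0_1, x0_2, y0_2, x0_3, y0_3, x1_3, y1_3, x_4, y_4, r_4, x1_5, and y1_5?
x0_1 = 324; y0_1 = 320; x0_2 = 176; y0_2 = 164; x0_3 = 148; y0_3 = 232; x1_3 = 288; y1_3 = 332; x_4 = 260; y_4 = 192; r_4 = 32; x1_5 = 184; y1_5 = 232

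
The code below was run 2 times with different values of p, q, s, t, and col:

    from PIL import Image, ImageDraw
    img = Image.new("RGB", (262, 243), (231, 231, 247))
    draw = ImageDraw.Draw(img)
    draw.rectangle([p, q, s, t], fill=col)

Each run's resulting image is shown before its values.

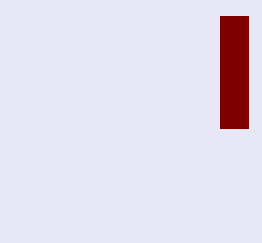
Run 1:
p = 220; q = 16; s = 248; t = 128; col = 'maroon'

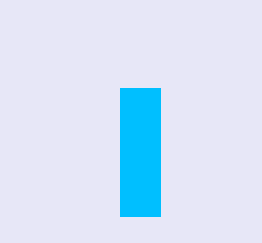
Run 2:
p = 120
q = 88
s = 160
t = 216
col = 'deepskyblue'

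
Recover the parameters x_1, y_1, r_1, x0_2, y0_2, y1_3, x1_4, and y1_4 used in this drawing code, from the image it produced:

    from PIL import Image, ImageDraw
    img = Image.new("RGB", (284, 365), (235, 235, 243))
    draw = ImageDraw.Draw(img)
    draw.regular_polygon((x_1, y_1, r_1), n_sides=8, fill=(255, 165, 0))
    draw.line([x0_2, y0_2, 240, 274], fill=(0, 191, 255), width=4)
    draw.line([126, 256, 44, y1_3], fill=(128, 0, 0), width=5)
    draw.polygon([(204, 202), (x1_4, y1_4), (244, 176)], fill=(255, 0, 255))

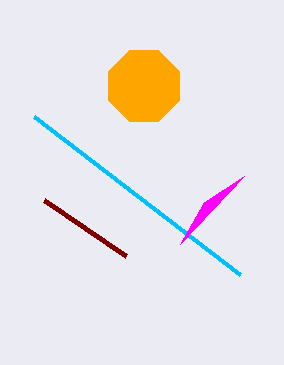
x_1 = 144; y_1 = 86; r_1 = 38; x0_2 = 34; y0_2 = 116; y1_3 = 200; x1_4 = 180; y1_4 = 244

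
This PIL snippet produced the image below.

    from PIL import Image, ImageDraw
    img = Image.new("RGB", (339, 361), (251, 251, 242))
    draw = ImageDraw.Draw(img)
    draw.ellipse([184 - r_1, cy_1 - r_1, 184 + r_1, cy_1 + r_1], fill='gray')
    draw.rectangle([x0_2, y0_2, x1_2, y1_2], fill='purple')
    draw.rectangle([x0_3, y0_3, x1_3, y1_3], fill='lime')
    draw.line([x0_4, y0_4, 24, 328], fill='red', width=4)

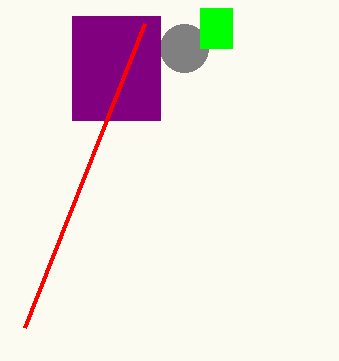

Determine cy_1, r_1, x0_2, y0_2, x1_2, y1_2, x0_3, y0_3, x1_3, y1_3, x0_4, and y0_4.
cy_1 = 48, r_1 = 24, x0_2 = 72, y0_2 = 16, x1_2 = 160, y1_2 = 120, x0_3 = 200, y0_3 = 8, x1_3 = 232, y1_3 = 48, x0_4 = 144, y0_4 = 24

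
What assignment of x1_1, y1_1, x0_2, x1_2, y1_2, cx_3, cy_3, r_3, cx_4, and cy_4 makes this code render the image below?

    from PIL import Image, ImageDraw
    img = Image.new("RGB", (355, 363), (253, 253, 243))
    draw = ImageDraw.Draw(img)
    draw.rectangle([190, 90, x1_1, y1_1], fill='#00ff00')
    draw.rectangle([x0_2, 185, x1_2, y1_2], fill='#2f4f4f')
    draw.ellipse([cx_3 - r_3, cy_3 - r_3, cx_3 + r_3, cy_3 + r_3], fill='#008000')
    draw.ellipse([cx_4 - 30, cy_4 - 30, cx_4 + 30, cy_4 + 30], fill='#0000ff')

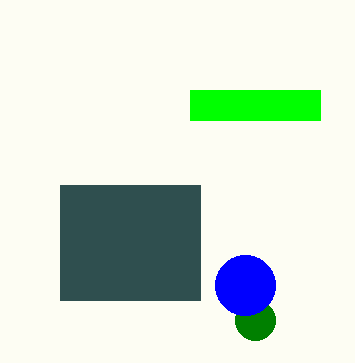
x1_1 = 320; y1_1 = 120; x0_2 = 60; x1_2 = 200; y1_2 = 300; cx_3 = 255; cy_3 = 320; r_3 = 20; cx_4 = 245; cy_4 = 285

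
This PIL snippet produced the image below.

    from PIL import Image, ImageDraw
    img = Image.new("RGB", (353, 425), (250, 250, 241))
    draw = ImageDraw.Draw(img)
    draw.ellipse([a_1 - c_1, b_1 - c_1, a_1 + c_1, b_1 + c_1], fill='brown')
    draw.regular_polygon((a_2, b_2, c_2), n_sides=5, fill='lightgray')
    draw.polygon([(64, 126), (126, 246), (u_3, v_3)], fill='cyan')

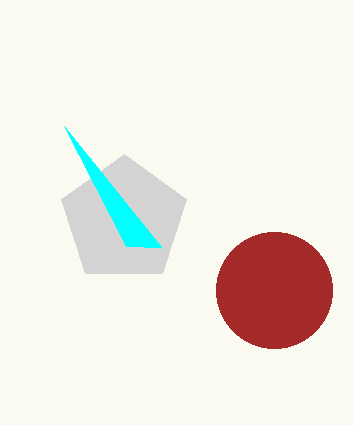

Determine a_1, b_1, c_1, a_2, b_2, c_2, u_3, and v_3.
a_1 = 274; b_1 = 290; c_1 = 58; a_2 = 124; b_2 = 220; c_2 = 66; u_3 = 162; v_3 = 248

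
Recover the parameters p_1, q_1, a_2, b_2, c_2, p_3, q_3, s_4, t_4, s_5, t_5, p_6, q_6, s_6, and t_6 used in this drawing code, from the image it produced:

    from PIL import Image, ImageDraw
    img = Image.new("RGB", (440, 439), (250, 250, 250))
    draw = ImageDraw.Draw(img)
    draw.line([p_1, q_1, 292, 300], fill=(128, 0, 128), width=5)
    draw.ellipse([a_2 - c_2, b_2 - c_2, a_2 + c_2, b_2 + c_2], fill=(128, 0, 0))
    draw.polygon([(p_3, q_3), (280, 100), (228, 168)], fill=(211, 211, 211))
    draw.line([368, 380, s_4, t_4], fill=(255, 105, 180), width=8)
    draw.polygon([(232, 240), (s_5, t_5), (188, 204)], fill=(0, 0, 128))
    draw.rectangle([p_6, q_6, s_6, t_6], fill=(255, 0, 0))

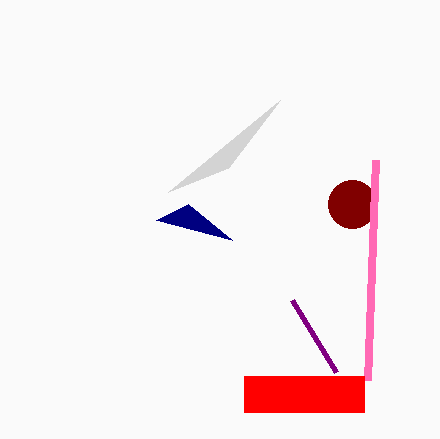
p_1 = 336; q_1 = 372; a_2 = 352; b_2 = 204; c_2 = 24; p_3 = 168; q_3 = 192; s_4 = 376; t_4 = 160; s_5 = 156; t_5 = 220; p_6 = 244; q_6 = 376; s_6 = 364; t_6 = 412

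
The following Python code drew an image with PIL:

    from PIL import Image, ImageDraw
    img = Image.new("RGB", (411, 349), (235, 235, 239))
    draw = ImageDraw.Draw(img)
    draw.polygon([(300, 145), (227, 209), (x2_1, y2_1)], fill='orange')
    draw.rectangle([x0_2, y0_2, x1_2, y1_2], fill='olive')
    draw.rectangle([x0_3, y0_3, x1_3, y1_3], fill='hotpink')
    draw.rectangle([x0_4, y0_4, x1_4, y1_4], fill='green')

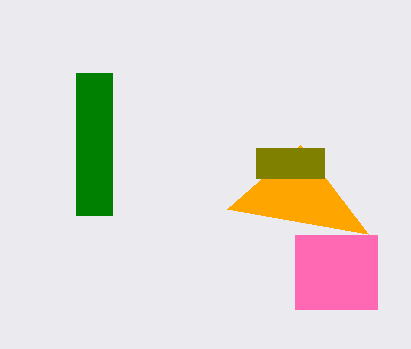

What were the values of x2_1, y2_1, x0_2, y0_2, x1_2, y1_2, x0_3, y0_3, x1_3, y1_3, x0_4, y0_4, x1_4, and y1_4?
x2_1 = 368; y2_1 = 234; x0_2 = 256; y0_2 = 148; x1_2 = 324; y1_2 = 178; x0_3 = 295; y0_3 = 235; x1_3 = 377; y1_3 = 309; x0_4 = 76; y0_4 = 73; x1_4 = 112; y1_4 = 215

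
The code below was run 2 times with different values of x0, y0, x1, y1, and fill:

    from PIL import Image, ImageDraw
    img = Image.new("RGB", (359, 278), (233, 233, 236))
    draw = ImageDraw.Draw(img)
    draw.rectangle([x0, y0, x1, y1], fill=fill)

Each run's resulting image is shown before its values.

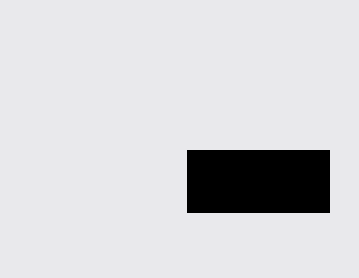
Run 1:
x0 = 187, y0 = 150, x1 = 329, y1 = 212, fill = 'black'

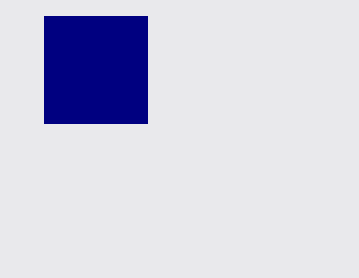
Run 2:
x0 = 44
y0 = 16
x1 = 147
y1 = 123
fill = 'navy'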